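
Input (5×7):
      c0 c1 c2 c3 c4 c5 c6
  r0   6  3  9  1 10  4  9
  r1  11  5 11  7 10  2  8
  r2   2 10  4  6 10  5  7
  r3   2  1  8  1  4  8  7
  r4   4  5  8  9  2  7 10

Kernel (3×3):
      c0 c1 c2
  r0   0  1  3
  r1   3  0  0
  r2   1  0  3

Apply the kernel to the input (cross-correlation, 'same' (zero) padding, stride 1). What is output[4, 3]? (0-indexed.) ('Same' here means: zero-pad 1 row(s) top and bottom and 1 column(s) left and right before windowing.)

The receptive field on the zero-padded input at this output position is [8 1 4 / 8 9 2 / 0 0 0]. Elementwise product with the kernel and sum: 1·1 + 4·3 + 8·3 + 0·1 + 0·3.

37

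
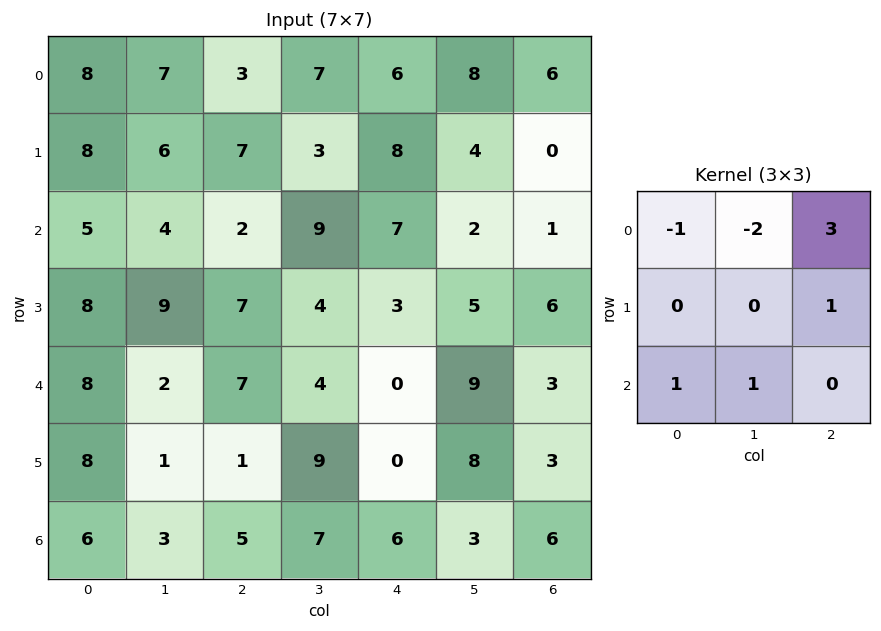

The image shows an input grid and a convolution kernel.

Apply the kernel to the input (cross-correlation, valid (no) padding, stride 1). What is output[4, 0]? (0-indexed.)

The receptive field on the input at this output position is [8 2 7 / 8 1 1 / 6 3 5]. Elementwise product with the kernel and sum: 8·-1 + 2·-2 + 7·3 + 1·1 + 6·1 + 3·1.

19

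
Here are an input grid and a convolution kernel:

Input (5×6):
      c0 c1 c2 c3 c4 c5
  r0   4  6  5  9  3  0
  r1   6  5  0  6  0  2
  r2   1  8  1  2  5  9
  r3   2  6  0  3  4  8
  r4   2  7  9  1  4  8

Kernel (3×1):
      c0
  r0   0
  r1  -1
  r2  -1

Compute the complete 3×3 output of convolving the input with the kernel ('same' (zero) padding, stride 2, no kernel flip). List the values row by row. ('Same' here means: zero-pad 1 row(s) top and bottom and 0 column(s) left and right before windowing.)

-10 -5 -3
-3 -1 -9
-2 -9 -4

Output[0,0]: The receptive field on the zero-padded input at this output position is [0 / 4 / 6]. Elementwise product with the kernel and sum: 4·-1 + 6·-1.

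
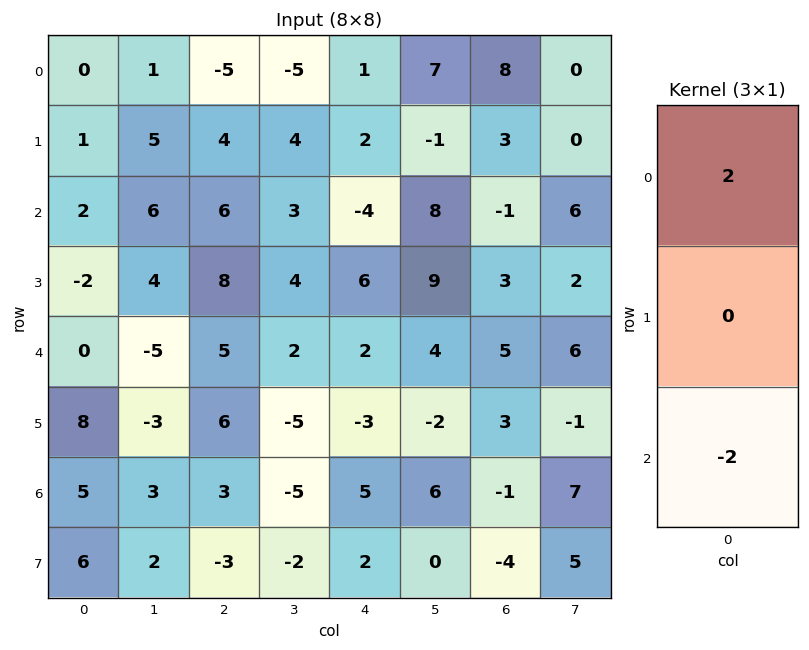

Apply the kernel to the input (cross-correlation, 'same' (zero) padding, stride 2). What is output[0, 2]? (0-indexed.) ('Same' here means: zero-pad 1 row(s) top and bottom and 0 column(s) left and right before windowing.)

-4

The receptive field on the zero-padded input at this output position is [0 / 1 / 2]. Elementwise product with the kernel and sum: 0·2 + 2·-2.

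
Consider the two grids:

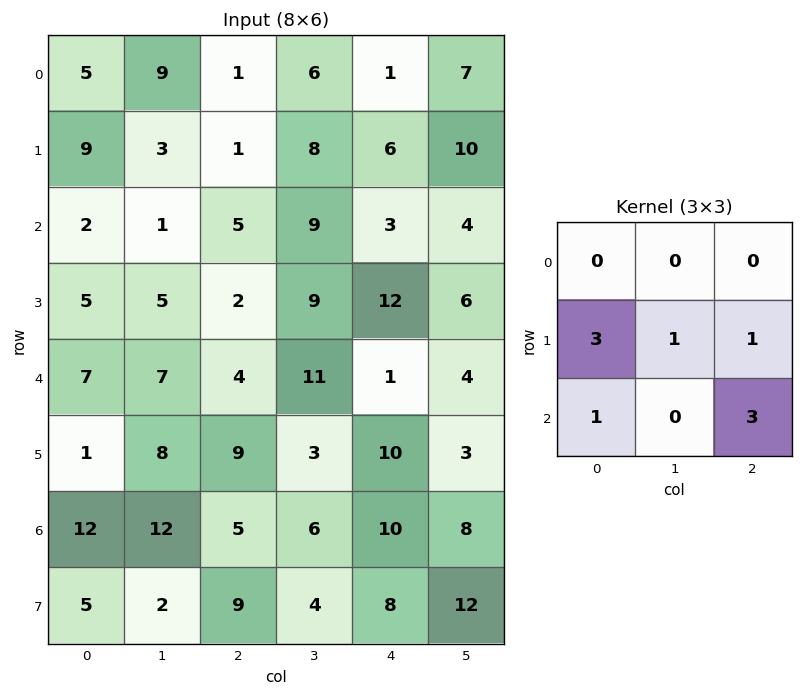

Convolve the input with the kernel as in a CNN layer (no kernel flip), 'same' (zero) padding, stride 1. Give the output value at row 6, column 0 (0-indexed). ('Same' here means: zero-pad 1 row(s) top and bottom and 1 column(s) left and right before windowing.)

The receptive field on the zero-padded input at this output position is [0 1 8 / 0 12 12 / 0 5 2]. Elementwise product with the kernel and sum: 0·3 + 12·1 + 12·1 + 0·1 + 2·3.

30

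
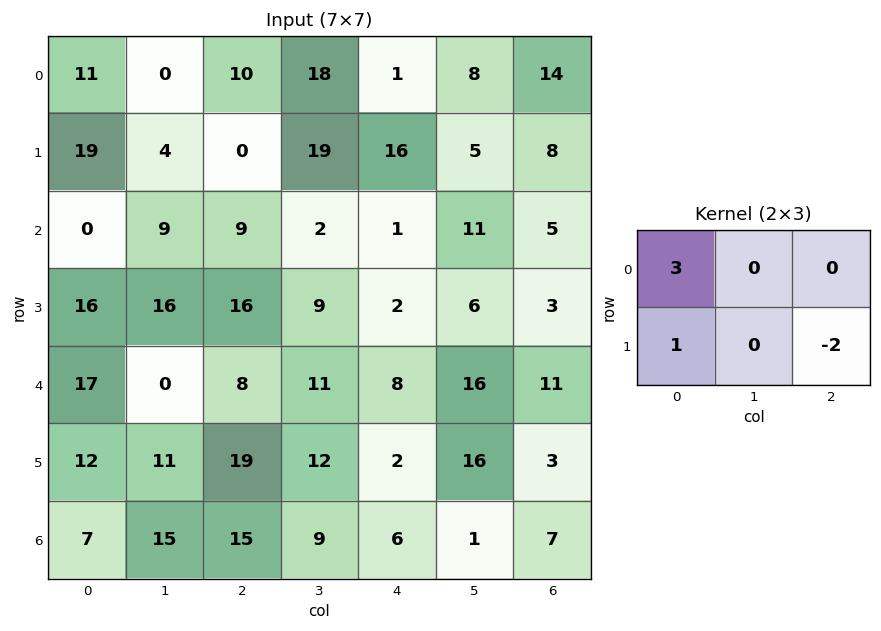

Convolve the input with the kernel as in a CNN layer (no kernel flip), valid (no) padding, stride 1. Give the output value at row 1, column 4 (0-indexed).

The receptive field on the input at this output position is [16 5 8 / 1 11 5]. Elementwise product with the kernel and sum: 16·3 + 1·1 + 5·-2.

39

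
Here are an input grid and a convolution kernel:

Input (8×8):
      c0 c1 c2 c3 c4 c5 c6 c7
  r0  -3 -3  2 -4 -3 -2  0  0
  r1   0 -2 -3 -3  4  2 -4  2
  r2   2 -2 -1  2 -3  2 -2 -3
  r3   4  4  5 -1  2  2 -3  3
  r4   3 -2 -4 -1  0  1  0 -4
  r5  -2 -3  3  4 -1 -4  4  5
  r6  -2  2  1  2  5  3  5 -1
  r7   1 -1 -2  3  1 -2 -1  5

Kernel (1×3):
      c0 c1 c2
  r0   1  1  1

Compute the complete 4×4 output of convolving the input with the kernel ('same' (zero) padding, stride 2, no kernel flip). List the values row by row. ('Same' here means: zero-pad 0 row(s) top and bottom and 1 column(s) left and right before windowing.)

Output[0,0]: The receptive field on the zero-padded input at this output position is [0 -3 -3]. Elementwise product with the kernel and sum: 0·1 + -3·1 + -3·1.
Output[0,1]: The receptive field on the zero-padded input at this output position is [-3 2 -4]. Elementwise product with the kernel and sum: -3·1 + 2·1 + -4·1.

-6 -5 -9 -2
0 -1 1 -3
1 -7 0 -3
0 5 10 7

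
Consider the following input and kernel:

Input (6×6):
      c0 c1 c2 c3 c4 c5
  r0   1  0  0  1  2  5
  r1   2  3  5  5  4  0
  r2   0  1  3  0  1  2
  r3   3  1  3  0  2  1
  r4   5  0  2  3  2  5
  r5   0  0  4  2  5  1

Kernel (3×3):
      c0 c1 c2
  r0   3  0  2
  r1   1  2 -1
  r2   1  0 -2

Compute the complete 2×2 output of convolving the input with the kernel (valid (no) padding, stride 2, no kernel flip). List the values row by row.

Output[0,0]: The receptive field on the input at this output position is [1 0 0 / 2 3 5 / 0 1 3]. Elementwise product with the kernel and sum: 1·3 + 0·2 + 2·1 + 3·2 + 5·-1 + 0·1 + 3·-2.

0 16
9 10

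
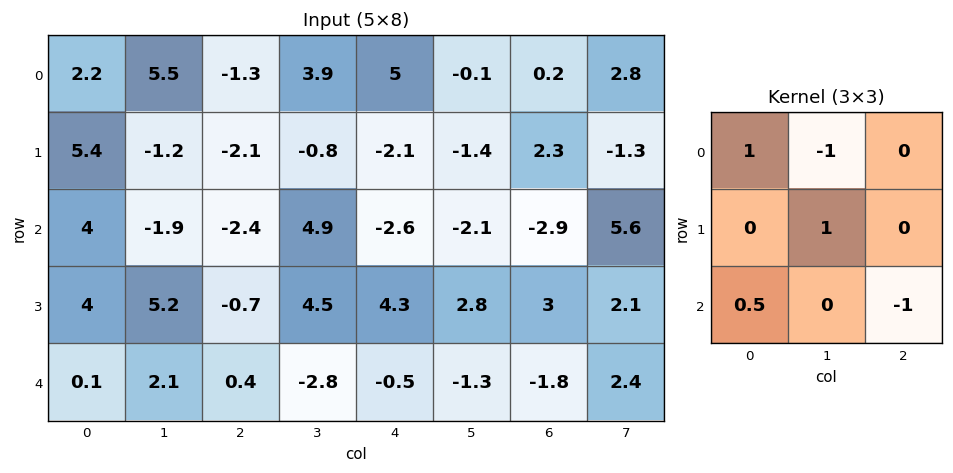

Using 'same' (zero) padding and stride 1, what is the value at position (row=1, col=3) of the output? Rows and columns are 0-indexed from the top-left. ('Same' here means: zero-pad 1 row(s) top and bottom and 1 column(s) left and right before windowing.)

-4.6

The receptive field on the zero-padded input at this output position is [-1.3 3.9 5 / -2.1 -0.8 -2.1 / -2.4 4.9 -2.6]. Elementwise product with the kernel and sum: -1.3·1 + 3.9·-1 + -0.8·1 + -2.4·0.5 + -2.6·-1.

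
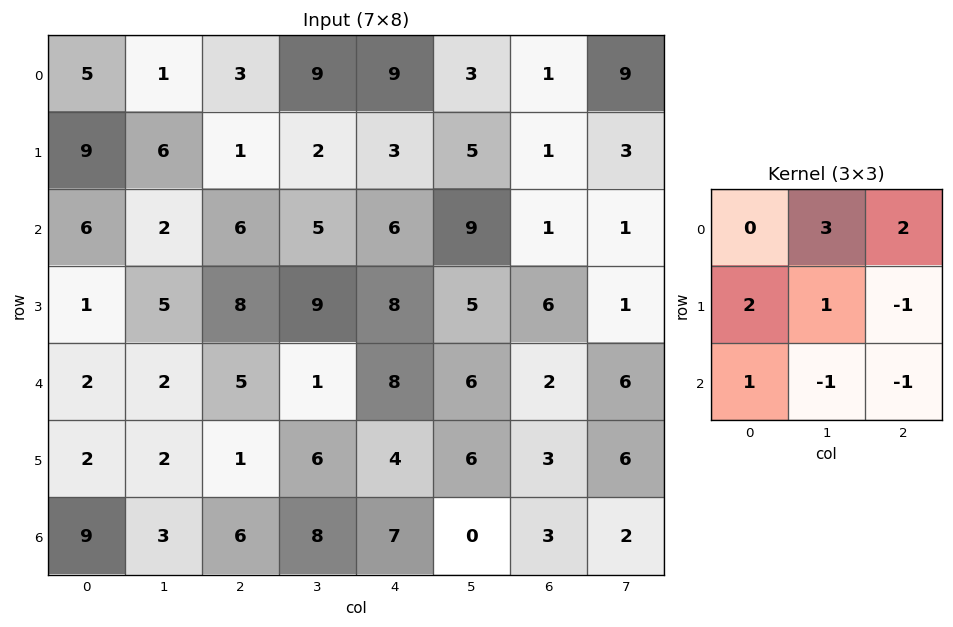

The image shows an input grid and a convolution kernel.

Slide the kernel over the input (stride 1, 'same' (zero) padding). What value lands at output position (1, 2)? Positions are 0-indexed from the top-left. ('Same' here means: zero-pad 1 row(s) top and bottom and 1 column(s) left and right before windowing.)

29

The receptive field on the zero-padded input at this output position is [1 3 9 / 6 1 2 / 2 6 5]. Elementwise product with the kernel and sum: 3·3 + 9·2 + 6·2 + 1·1 + 2·-1 + 2·1 + 6·-1 + 5·-1.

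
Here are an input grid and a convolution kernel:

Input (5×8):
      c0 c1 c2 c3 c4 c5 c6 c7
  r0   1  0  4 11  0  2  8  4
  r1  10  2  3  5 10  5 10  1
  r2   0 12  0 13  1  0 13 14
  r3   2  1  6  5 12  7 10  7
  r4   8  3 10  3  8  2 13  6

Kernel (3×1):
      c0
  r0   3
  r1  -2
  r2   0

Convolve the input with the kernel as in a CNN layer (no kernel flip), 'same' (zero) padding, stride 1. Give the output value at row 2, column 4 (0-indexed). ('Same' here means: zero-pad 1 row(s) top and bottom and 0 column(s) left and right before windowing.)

28

The receptive field on the zero-padded input at this output position is [10 / 1 / 12]. Elementwise product with the kernel and sum: 10·3 + 1·-2.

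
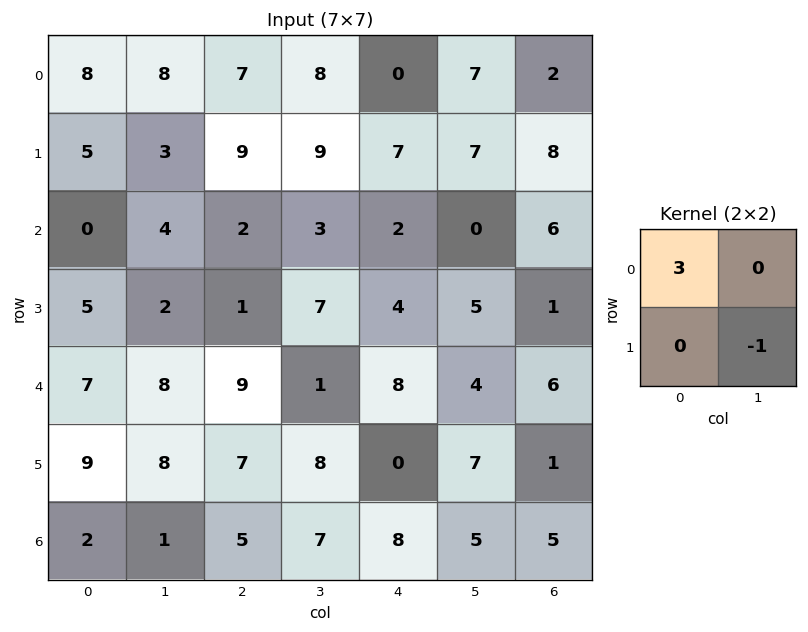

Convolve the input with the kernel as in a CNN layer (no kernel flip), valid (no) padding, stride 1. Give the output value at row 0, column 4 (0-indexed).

-7

The receptive field on the input at this output position is [0 7 / 7 7]. Elementwise product with the kernel and sum: 0·3 + 7·-1.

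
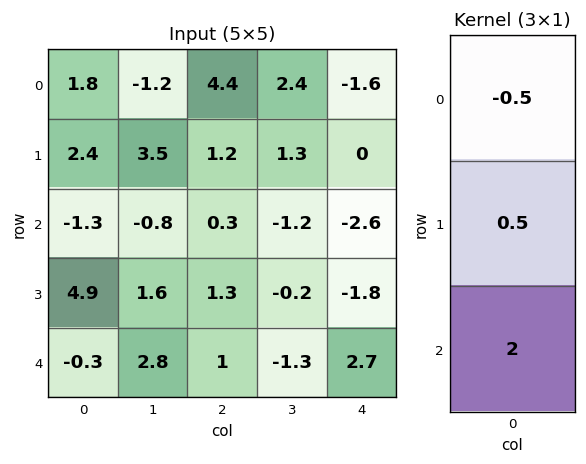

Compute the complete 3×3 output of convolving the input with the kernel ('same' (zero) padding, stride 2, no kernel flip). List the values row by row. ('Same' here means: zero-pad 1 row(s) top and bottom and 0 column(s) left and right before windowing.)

5.7 4.6 -0.8
7.95 2.15 -4.9
-2.6 -0.15 2.25

Output[0,0]: The receptive field on the zero-padded input at this output position is [0 / 1.8 / 2.4]. Elementwise product with the kernel and sum: 0·-0.5 + 1.8·0.5 + 2.4·2.
Output[0,1]: The receptive field on the zero-padded input at this output position is [0 / 4.4 / 1.2]. Elementwise product with the kernel and sum: 0·-0.5 + 4.4·0.5 + 1.2·2.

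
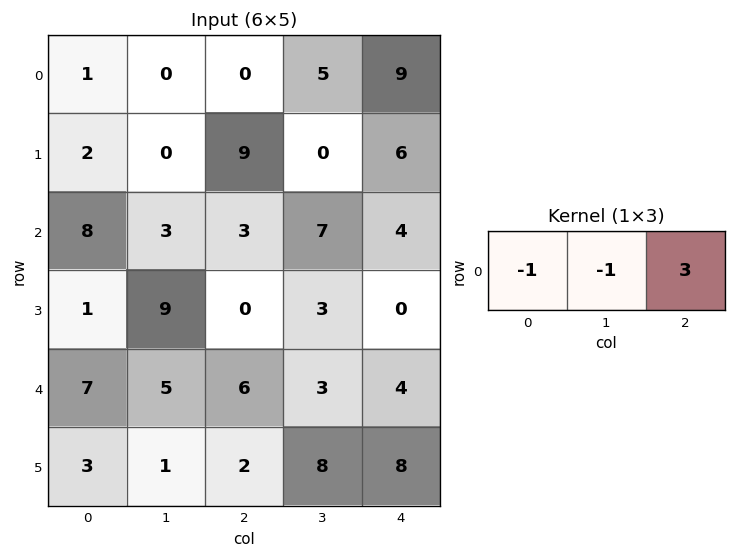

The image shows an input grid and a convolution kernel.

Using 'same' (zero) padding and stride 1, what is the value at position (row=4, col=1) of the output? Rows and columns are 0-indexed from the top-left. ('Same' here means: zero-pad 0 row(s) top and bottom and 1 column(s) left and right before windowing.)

6

The receptive field on the zero-padded input at this output position is [7 5 6]. Elementwise product with the kernel and sum: 7·-1 + 5·-1 + 6·3.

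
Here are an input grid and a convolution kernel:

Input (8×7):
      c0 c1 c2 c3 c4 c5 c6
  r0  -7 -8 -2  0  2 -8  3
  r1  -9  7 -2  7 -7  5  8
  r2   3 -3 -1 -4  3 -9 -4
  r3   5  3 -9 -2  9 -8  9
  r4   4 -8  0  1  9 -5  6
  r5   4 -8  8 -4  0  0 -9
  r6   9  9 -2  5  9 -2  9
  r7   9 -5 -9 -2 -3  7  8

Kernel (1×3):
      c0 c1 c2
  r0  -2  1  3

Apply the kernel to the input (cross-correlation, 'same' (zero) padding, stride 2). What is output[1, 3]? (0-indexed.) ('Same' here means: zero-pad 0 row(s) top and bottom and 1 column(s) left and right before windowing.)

The receptive field on the zero-padded input at this output position is [-9 -4 0]. Elementwise product with the kernel and sum: -9·-2 + -4·1 + 0·3.

14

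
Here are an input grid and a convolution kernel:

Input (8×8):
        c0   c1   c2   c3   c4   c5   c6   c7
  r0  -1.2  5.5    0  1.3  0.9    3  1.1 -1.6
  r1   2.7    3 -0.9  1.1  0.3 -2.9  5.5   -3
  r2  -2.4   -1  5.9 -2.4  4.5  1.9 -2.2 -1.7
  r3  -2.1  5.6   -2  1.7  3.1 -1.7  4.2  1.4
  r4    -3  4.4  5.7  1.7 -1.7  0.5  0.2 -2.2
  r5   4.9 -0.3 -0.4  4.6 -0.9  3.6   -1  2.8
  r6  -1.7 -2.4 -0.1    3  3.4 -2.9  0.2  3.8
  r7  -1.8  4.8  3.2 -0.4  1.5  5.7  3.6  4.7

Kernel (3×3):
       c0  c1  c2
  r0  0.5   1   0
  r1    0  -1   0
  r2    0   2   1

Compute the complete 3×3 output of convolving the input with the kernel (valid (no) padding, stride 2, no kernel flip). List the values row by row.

5.8 -0.1 7.95
6.7 0.55 7.05
-1.7 9.35 -9.55

Output[0,0]: The receptive field on the input at this output position is [-1.2 5.5 0 / 2.7 3 -0.9 / -2.4 -1 5.9]. Elementwise product with the kernel and sum: -1.2·0.5 + 5.5·1 + 3·-1 + -1·2 + 5.9·1.
Output[0,1]: The receptive field on the input at this output position is [0 1.3 0.9 / -0.9 1.1 0.3 / 5.9 -2.4 4.5]. Elementwise product with the kernel and sum: 0·0.5 + 1.3·1 + 1.1·-1 + -2.4·2 + 4.5·1.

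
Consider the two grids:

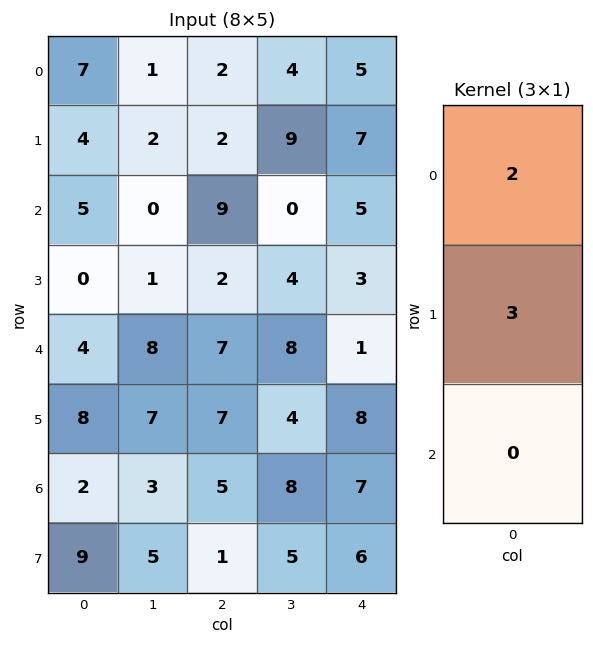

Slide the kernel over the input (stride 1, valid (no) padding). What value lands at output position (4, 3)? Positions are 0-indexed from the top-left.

The receptive field on the input at this output position is [8 / 4 / 8]. Elementwise product with the kernel and sum: 8·2 + 4·3.

28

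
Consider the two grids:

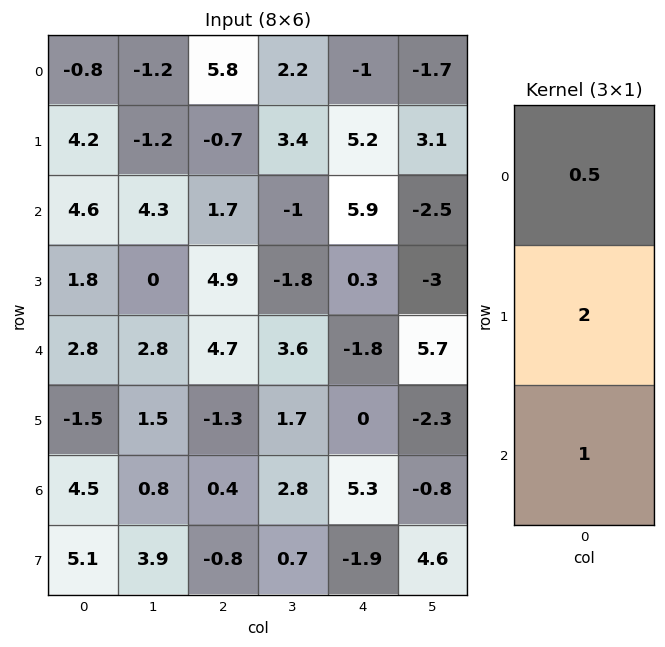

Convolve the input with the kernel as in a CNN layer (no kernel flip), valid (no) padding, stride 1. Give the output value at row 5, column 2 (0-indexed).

The receptive field on the input at this output position is [-1.3 / 0.4 / -0.8]. Elementwise product with the kernel and sum: -1.3·0.5 + 0.4·2 + -0.8·1.

-0.65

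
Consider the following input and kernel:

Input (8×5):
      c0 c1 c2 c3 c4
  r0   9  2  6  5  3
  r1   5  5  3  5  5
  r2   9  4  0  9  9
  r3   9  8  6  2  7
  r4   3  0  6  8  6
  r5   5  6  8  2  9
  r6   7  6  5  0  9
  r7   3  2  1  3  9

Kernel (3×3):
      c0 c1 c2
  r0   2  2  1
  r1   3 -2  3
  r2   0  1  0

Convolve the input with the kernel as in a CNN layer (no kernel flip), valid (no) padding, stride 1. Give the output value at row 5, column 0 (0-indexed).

The receptive field on the input at this output position is [5 6 8 / 7 6 5 / 3 2 1]. Elementwise product with the kernel and sum: 5·2 + 6·2 + 8·1 + 7·3 + 6·-2 + 5·3 + 2·1.

56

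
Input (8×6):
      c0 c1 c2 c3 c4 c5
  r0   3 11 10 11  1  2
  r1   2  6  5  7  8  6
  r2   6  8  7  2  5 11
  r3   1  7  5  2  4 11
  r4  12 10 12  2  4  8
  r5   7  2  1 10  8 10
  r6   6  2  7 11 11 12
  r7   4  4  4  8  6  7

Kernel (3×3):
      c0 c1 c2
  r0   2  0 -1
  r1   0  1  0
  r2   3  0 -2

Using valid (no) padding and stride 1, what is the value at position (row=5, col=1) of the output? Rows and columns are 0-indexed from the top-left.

The receptive field on the input at this output position is [2 1 10 / 2 7 11 / 4 4 8]. Elementwise product with the kernel and sum: 2·2 + 10·-1 + 7·1 + 4·3 + 8·-2.

-3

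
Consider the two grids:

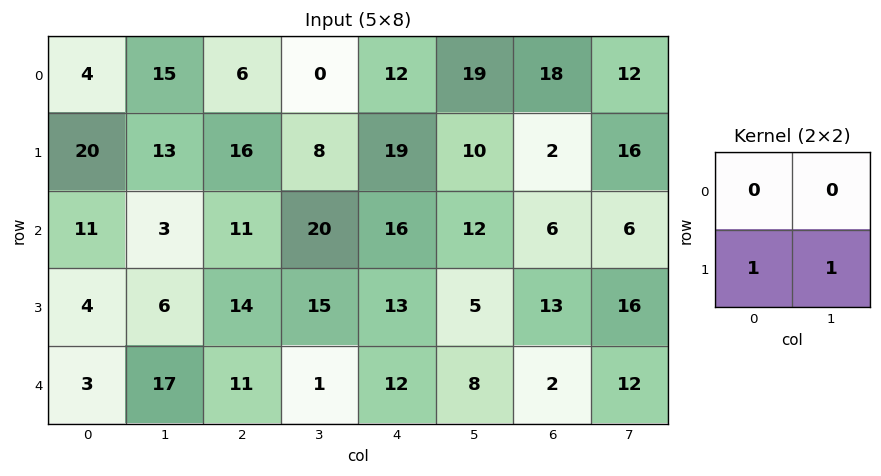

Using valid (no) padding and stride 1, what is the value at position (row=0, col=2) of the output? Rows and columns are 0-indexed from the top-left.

24

The receptive field on the input at this output position is [6 0 / 16 8]. Elementwise product with the kernel and sum: 16·1 + 8·1.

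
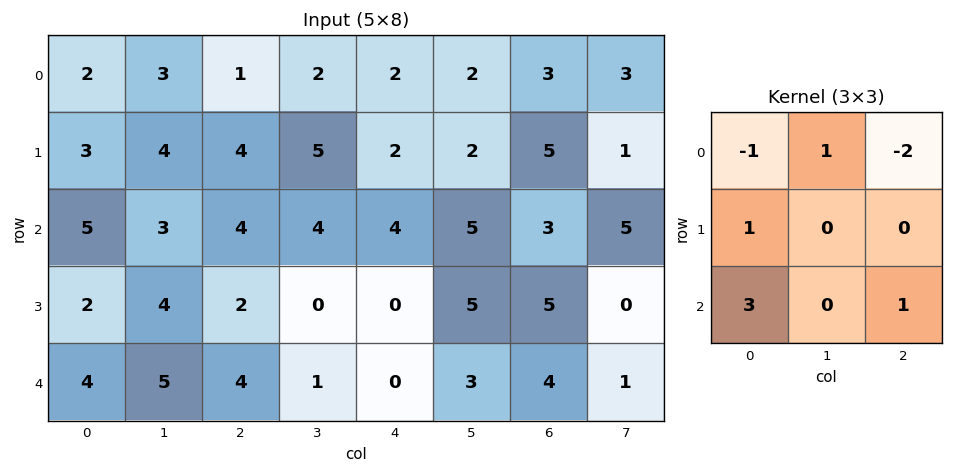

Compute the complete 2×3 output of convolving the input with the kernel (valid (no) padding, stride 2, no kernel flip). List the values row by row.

21 17 11
8 6 -1

Output[0,0]: The receptive field on the input at this output position is [2 3 1 / 3 4 4 / 5 3 4]. Elementwise product with the kernel and sum: 2·-1 + 3·1 + 1·-2 + 3·1 + 5·3 + 4·1.
Output[0,1]: The receptive field on the input at this output position is [1 2 2 / 4 5 2 / 4 4 4]. Elementwise product with the kernel and sum: 1·-1 + 2·1 + 2·-2 + 4·1 + 4·3 + 4·1.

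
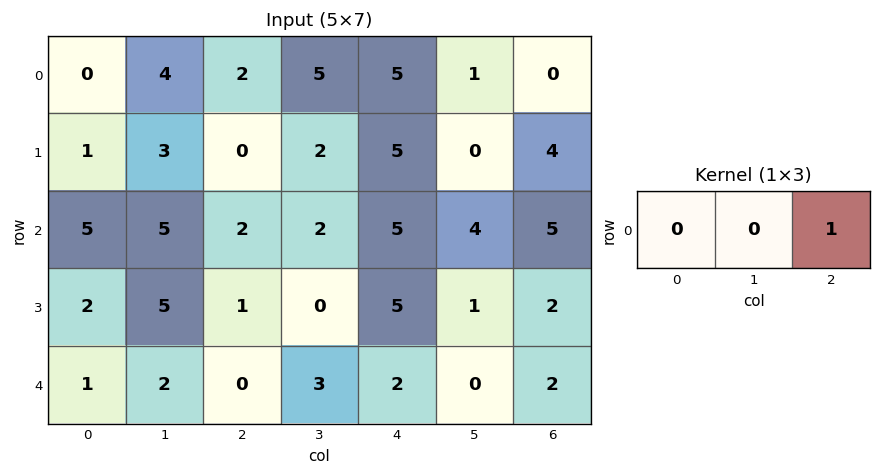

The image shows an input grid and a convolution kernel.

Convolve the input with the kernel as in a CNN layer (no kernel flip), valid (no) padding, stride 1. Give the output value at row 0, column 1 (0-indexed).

The receptive field on the input at this output position is [4 2 5]. Elementwise product with the kernel and sum: 5·1.

5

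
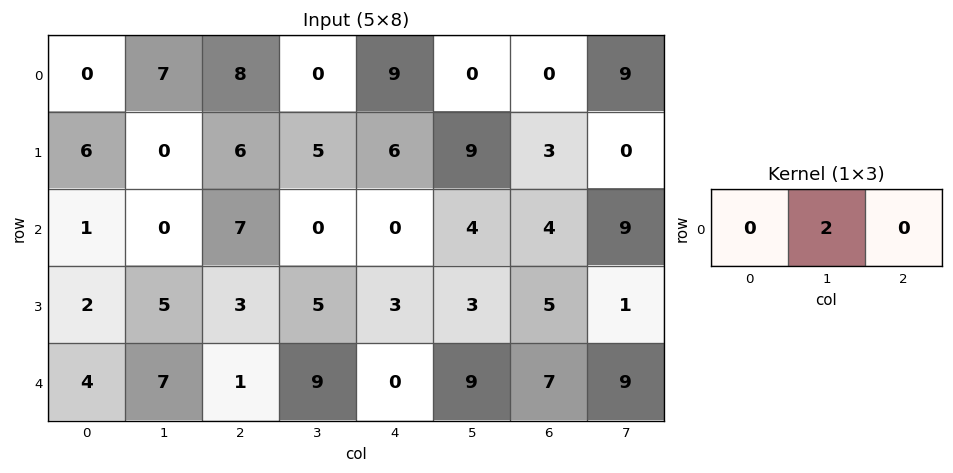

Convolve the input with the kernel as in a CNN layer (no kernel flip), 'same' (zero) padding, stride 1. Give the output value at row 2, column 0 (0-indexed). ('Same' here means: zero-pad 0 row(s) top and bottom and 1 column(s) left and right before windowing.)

2

The receptive field on the zero-padded input at this output position is [0 1 0]. Elementwise product with the kernel and sum: 1·2.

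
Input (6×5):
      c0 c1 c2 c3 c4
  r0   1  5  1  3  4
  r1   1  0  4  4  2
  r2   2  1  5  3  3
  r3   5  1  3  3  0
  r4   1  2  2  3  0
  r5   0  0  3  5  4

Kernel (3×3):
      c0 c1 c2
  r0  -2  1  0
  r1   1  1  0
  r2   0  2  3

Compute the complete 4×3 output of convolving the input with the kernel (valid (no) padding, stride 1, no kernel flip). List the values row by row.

Output[0,0]: The receptive field on the input at this output position is [1 5 1 / 1 0 4 / 2 1 5]. Elementwise product with the kernel and sum: 1·-2 + 5·1 + 1·1 + 0·1 + 1·2 + 5·3.

21 14 24
12 25 10
13 20 5
3 26 24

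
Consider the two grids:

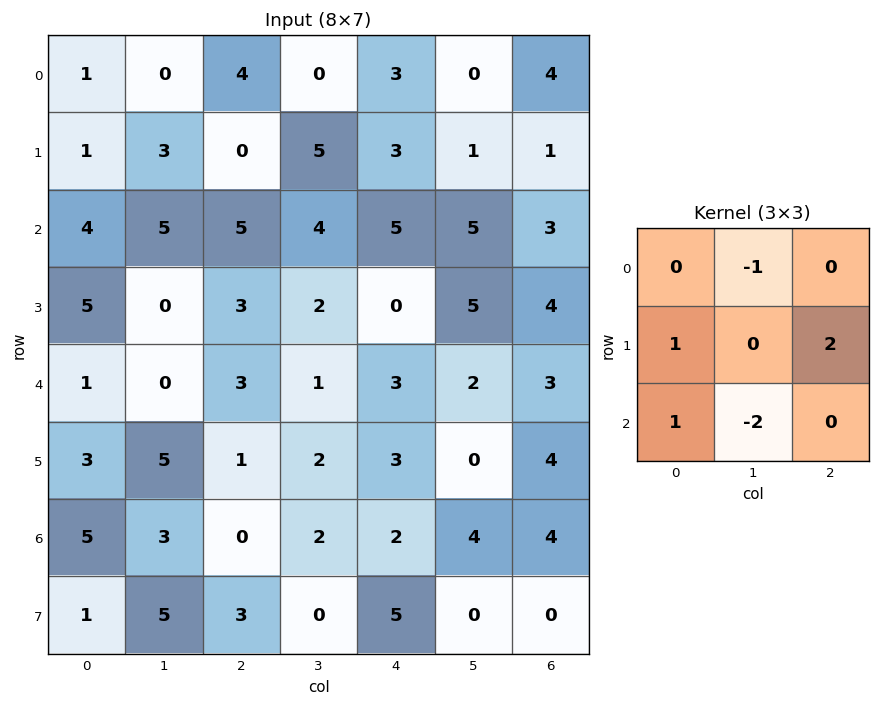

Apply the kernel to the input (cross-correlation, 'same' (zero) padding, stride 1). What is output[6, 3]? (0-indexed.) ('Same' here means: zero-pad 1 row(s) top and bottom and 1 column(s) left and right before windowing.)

5

The receptive field on the zero-padded input at this output position is [1 2 3 / 0 2 2 / 3 0 5]. Elementwise product with the kernel and sum: 2·-1 + 0·1 + 2·2 + 3·1 + 0·-2.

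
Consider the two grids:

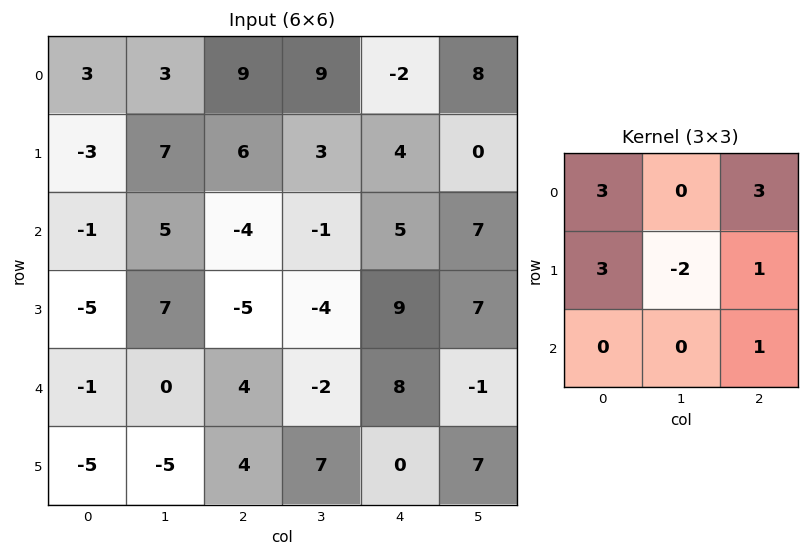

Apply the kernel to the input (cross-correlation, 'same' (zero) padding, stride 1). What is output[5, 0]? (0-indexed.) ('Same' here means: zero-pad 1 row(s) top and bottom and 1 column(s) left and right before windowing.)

The receptive field on the zero-padded input at this output position is [0 -1 0 / 0 -5 -5 / 0 0 0]. Elementwise product with the kernel and sum: 0·3 + 0·3 + 0·3 + -5·-2 + -5·1 + 0·1.

5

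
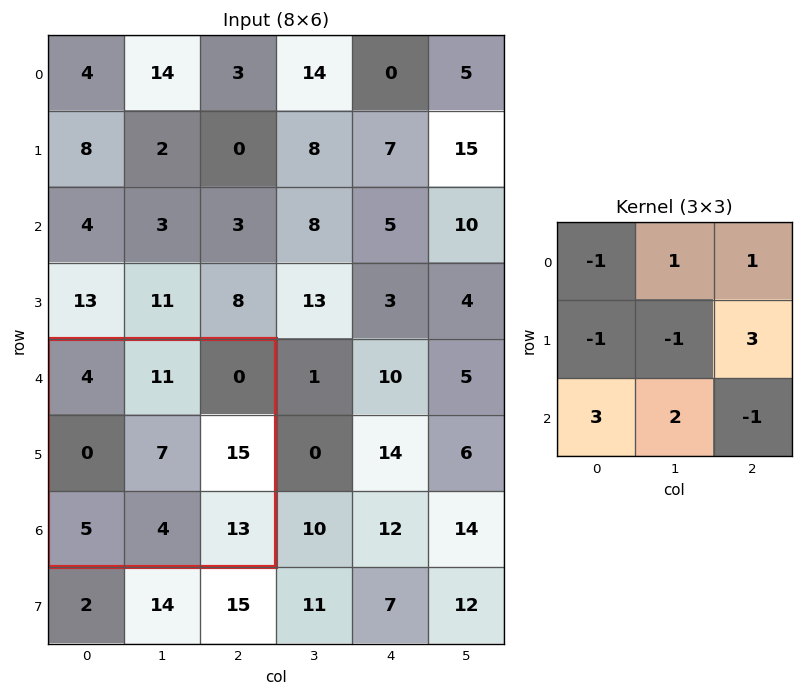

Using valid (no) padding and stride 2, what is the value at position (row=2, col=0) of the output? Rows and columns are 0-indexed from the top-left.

55

The receptive field on the input at this output position is [4 11 0 / 0 7 15 / 5 4 13]. Elementwise product with the kernel and sum: 4·-1 + 11·1 + 0·1 + 0·-1 + 7·-1 + 15·3 + 5·3 + 4·2 + 13·-1.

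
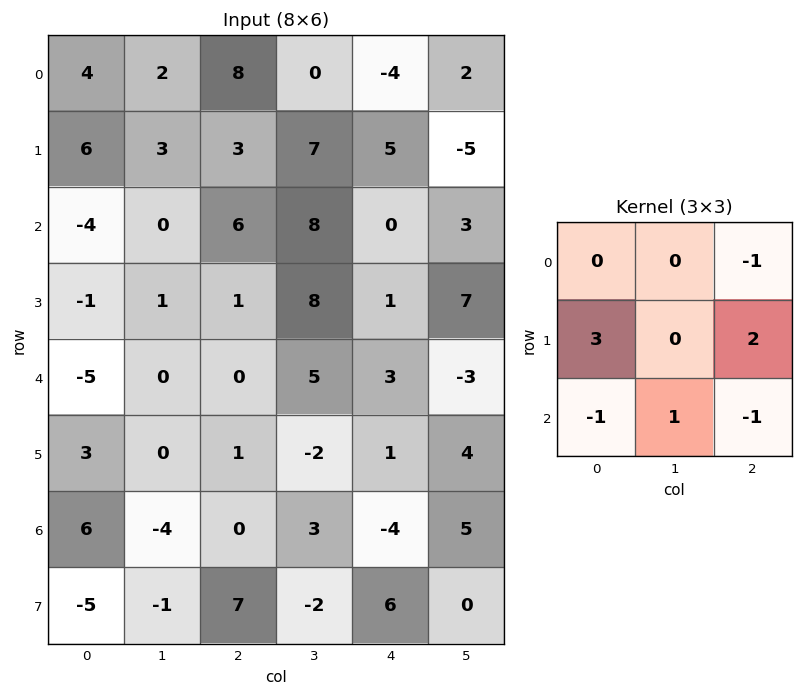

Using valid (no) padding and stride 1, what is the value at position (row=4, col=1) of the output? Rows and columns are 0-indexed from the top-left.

-8

The receptive field on the input at this output position is [0 0 5 / 0 1 -2 / -4 0 3]. Elementwise product with the kernel and sum: 5·-1 + 0·3 + -2·2 + -4·-1 + 0·1 + 3·-1.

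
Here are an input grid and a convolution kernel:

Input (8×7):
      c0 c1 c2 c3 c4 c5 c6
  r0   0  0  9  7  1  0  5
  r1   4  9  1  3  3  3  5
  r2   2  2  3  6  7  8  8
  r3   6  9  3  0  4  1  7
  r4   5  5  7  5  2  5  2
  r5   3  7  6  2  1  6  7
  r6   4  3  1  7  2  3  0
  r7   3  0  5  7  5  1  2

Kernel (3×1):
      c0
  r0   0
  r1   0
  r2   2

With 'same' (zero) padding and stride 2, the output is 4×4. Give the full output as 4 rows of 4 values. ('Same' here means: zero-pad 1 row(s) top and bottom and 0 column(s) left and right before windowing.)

8 2 6 10
12 6 8 14
6 12 2 14
6 10 10 4

Output[0,0]: The receptive field on the zero-padded input at this output position is [0 / 0 / 4]. Elementwise product with the kernel and sum: 4·2.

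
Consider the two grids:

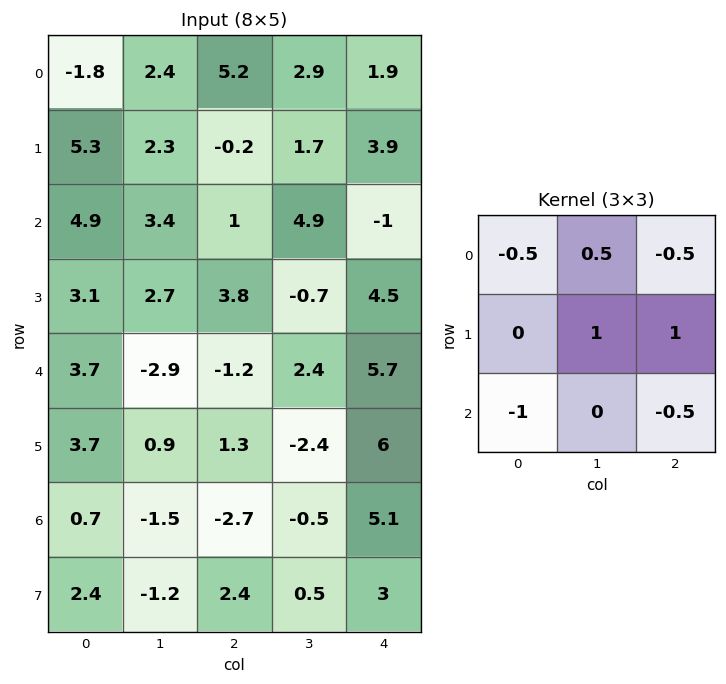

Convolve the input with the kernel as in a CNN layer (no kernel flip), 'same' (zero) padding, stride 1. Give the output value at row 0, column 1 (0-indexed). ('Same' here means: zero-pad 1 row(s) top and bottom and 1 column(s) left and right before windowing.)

The receptive field on the zero-padded input at this output position is [0 0 0 / -1.8 2.4 5.2 / 5.3 2.3 -0.2]. Elementwise product with the kernel and sum: 0·-0.5 + 0·0.5 + 0·-0.5 + 2.4·1 + 5.2·1 + 5.3·-1 + -0.2·-0.5.

2.4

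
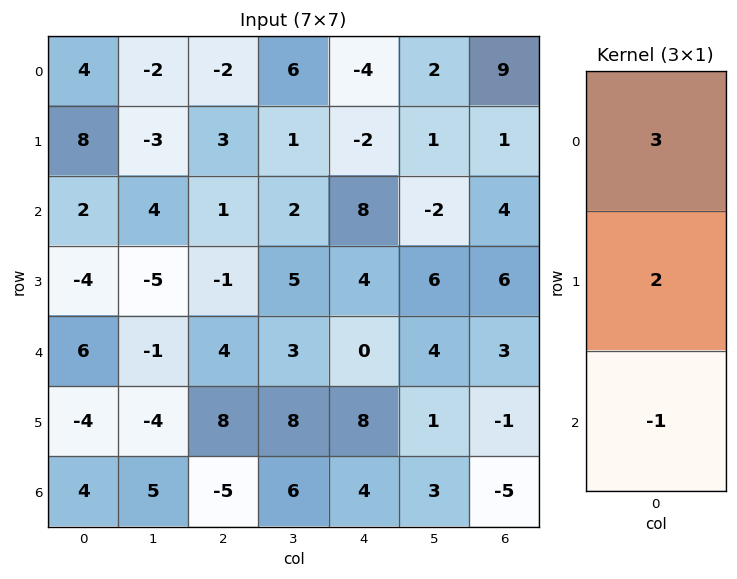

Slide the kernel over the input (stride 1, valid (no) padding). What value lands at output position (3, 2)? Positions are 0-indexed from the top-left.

The receptive field on the input at this output position is [-1 / 4 / 8]. Elementwise product with the kernel and sum: -1·3 + 4·2 + 8·-1.

-3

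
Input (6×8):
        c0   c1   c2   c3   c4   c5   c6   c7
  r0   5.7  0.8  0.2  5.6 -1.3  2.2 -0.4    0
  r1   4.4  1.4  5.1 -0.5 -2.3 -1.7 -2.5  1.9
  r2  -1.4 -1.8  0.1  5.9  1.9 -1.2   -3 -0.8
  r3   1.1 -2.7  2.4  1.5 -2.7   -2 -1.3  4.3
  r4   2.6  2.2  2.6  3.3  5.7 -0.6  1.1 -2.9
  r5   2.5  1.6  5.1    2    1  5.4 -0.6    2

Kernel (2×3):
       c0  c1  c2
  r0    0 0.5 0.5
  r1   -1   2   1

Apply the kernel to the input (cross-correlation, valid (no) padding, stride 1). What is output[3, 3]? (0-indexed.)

5.15

The receptive field on the input at this output position is [1.5 -2.7 -2 / 3.3 5.7 -0.6]. Elementwise product with the kernel and sum: -2.7·0.5 + -2·0.5 + 3.3·-1 + 5.7·2 + -0.6·1.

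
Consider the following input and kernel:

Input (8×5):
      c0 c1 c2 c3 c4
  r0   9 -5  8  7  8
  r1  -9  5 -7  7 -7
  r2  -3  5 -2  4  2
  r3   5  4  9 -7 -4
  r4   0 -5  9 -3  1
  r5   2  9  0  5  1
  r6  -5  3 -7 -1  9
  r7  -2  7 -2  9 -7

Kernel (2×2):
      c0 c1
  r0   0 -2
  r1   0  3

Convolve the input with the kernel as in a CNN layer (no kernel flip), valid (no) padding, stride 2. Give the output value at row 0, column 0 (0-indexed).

25

The receptive field on the input at this output position is [9 -5 / -9 5]. Elementwise product with the kernel and sum: -5·-2 + 5·3.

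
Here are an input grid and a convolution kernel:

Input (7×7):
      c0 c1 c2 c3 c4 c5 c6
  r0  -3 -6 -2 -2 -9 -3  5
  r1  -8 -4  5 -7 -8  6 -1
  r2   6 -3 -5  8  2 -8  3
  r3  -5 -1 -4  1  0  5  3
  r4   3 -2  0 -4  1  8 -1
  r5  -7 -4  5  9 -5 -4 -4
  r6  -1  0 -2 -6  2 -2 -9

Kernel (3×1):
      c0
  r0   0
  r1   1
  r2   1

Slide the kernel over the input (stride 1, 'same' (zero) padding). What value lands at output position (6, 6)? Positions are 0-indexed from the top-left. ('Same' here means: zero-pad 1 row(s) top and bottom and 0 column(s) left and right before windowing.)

The receptive field on the zero-padded input at this output position is [-4 / -9 / 0]. Elementwise product with the kernel and sum: -9·1 + 0·1.

-9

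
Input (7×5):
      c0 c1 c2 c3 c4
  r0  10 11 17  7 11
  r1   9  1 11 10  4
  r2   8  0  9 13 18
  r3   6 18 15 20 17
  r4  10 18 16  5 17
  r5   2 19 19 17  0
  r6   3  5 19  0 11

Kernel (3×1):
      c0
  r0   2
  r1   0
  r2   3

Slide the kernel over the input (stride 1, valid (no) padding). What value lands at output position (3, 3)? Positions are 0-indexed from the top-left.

91

The receptive field on the input at this output position is [20 / 5 / 17]. Elementwise product with the kernel and sum: 20·2 + 17·3.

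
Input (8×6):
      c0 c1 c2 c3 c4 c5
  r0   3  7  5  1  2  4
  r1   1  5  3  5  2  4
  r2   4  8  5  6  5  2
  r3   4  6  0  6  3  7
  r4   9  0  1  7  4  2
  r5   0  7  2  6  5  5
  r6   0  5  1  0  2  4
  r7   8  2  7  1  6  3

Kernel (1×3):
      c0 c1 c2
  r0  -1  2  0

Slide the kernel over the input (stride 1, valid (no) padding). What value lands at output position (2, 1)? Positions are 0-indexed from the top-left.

The receptive field on the input at this output position is [8 5 6]. Elementwise product with the kernel and sum: 8·-1 + 5·2.

2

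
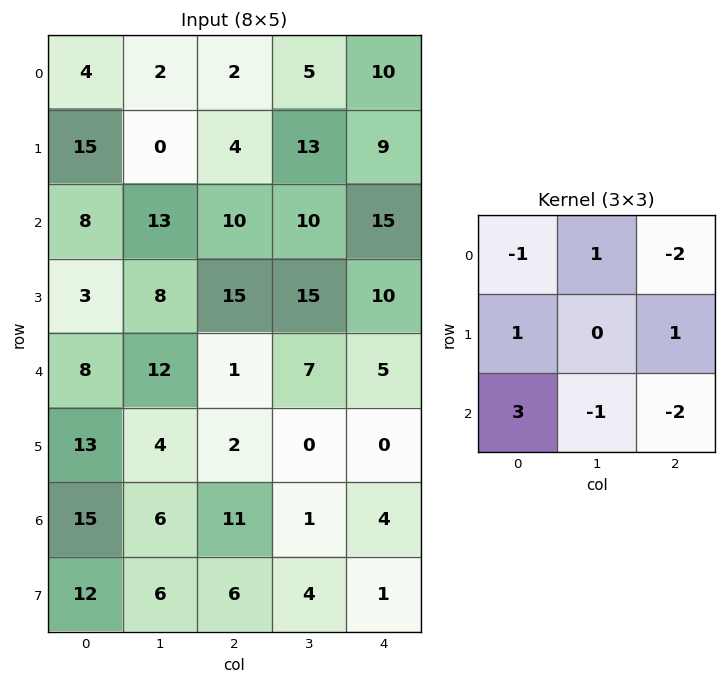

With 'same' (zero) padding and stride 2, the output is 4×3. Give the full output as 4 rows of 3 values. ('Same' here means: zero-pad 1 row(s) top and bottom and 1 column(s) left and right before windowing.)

-13 -23 35
9 -20 41
-22 6 2
-13 9 12

Output[0,0]: The receptive field on the zero-padded input at this output position is [0 0 0 / 0 4 2 / 0 15 0]. Elementwise product with the kernel and sum: 0·-1 + 0·1 + 0·-2 + 0·1 + 2·1 + 0·3 + 15·-1 + 0·-2.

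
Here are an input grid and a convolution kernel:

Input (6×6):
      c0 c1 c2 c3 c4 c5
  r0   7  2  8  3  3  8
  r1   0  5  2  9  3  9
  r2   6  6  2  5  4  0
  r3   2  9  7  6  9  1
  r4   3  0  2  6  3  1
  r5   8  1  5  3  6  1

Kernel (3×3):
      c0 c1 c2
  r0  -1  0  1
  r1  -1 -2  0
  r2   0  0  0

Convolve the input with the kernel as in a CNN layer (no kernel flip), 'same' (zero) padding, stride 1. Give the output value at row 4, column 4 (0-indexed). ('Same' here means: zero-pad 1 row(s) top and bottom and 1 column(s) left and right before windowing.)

-17

The receptive field on the zero-padded input at this output position is [6 9 1 / 6 3 1 / 3 6 1]. Elementwise product with the kernel and sum: 6·-1 + 1·1 + 6·-1 + 3·-2.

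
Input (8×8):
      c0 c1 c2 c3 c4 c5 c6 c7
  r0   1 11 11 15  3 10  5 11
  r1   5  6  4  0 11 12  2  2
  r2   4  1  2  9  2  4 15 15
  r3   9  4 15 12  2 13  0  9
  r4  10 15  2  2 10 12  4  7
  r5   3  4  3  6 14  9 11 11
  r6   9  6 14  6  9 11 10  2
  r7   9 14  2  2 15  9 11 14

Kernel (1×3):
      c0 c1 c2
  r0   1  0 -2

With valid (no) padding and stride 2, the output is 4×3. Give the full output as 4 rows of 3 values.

-21 5 -7
0 -2 -28
6 -18 2
-19 -4 -11

Output[0,0]: The receptive field on the input at this output position is [1 11 11]. Elementwise product with the kernel and sum: 1·1 + 11·-2.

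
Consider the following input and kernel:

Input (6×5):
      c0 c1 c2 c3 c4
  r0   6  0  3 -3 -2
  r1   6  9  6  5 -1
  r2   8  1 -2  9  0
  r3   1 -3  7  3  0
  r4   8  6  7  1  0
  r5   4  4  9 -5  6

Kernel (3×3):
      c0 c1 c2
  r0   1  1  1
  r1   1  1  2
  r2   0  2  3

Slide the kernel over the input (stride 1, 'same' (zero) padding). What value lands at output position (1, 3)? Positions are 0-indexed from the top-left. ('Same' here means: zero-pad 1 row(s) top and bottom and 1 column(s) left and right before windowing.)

The receptive field on the zero-padded input at this output position is [3 -3 -2 / 6 5 -1 / -2 9 0]. Elementwise product with the kernel and sum: 3·1 + -3·1 + -2·1 + 6·1 + 5·1 + -1·2 + 9·2 + 0·3.

25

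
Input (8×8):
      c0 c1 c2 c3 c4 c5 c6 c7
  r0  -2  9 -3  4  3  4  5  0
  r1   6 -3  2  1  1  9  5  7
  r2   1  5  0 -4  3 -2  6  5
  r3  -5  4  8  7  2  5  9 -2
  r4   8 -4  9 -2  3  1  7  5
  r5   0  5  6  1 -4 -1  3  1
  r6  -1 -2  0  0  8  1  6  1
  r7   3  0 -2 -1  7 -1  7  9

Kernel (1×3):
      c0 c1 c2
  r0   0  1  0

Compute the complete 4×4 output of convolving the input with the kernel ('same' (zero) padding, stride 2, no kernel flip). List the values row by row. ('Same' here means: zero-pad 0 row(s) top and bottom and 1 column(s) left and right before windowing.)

-2 -3 3 5
1 0 3 6
8 9 3 7
-1 0 8 6

Output[0,0]: The receptive field on the zero-padded input at this output position is [0 -2 9]. Elementwise product with the kernel and sum: -2·1.
Output[0,1]: The receptive field on the zero-padded input at this output position is [9 -3 4]. Elementwise product with the kernel and sum: -3·1.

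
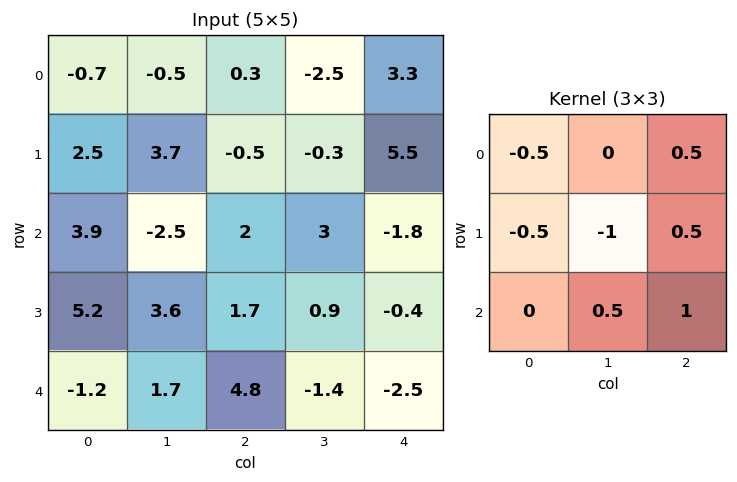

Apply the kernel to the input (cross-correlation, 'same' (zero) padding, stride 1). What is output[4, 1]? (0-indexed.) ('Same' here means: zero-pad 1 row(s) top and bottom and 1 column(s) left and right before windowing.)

-0.45

The receptive field on the zero-padded input at this output position is [5.2 3.6 1.7 / -1.2 1.7 4.8 / 0 0 0]. Elementwise product with the kernel and sum: 5.2·-0.5 + 1.7·0.5 + -1.2·-0.5 + 1.7·-1 + 4.8·0.5 + 0·0.5 + 0·1.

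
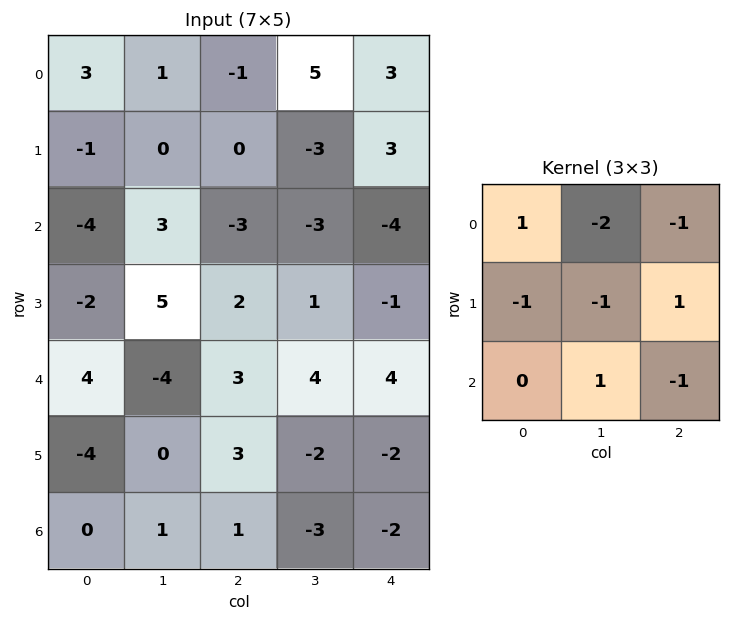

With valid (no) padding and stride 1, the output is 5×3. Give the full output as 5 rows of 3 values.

Output[0,0]: The receptive field on the input at this output position is [3 1 -1 / -1 0 0 / -4 3 -3]. Elementwise product with the kernel and sum: 3·1 + 1·-2 + -1·-1 + -1·-1 + 0·-1 + 0·1 + 3·1 + -3·-1.

9 -5 -7
0 1 7
-15 5 3
-14 10 -2
16 -15 -13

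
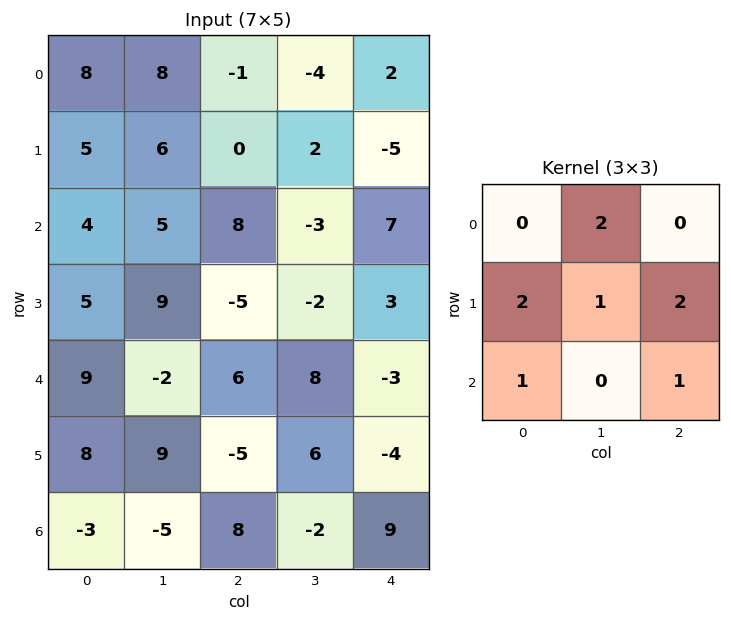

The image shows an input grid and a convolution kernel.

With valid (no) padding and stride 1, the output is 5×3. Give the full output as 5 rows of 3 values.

44 16 -1
41 19 29
34 31 -9
49 23 1
16 30 21

Output[0,0]: The receptive field on the input at this output position is [8 8 -1 / 5 6 0 / 4 5 8]. Elementwise product with the kernel and sum: 8·2 + 5·2 + 6·1 + 0·2 + 4·1 + 8·1.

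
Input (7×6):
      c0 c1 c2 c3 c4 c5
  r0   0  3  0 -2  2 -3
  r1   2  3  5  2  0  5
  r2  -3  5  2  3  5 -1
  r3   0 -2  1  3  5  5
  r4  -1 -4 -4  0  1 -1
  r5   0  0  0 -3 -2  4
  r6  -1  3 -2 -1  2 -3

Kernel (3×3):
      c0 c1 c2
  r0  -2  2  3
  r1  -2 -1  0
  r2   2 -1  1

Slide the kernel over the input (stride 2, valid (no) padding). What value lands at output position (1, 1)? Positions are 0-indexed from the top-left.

The receptive field on the input at this output position is [2 3 5 / 1 3 5 / -4 0 1]. Elementwise product with the kernel and sum: 2·-2 + 3·2 + 5·3 + 1·-2 + 3·-1 + -4·2 + 0·-1 + 1·1.

5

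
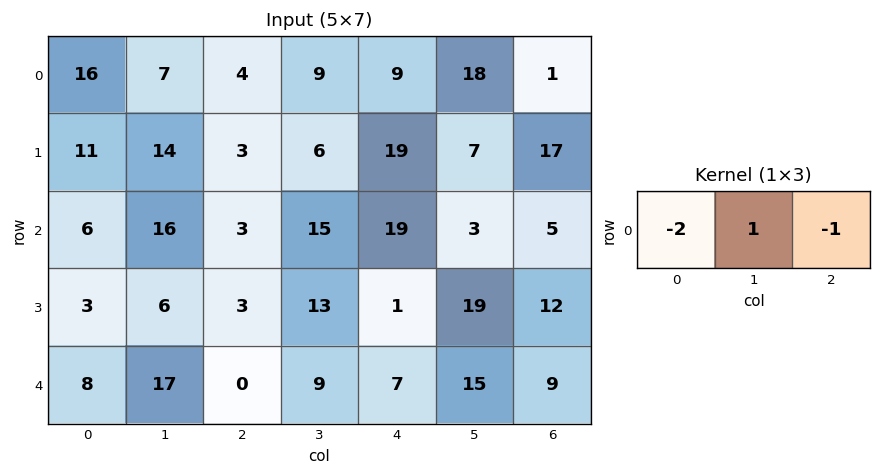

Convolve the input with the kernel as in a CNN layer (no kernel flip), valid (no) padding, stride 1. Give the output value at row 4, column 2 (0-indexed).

The receptive field on the input at this output position is [0 9 7]. Elementwise product with the kernel and sum: 0·-2 + 9·1 + 7·-1.

2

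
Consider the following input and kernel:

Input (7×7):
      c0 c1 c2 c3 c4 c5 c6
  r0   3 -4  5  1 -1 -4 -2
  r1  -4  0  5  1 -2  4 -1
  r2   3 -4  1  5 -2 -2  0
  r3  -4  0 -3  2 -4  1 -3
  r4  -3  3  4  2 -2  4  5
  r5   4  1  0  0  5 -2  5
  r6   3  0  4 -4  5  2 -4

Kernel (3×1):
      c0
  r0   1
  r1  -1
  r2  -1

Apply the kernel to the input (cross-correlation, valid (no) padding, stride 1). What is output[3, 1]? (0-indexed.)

-4

The receptive field on the input at this output position is [0 / 3 / 1]. Elementwise product with the kernel and sum: 0·1 + 3·-1 + 1·-1.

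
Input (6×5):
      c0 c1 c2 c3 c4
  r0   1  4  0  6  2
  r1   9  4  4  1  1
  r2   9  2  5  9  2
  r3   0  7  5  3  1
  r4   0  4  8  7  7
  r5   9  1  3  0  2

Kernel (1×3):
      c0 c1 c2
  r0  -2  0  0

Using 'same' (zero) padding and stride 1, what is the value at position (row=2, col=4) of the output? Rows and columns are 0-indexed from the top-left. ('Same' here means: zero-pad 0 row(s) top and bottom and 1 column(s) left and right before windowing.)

-18

The receptive field on the zero-padded input at this output position is [9 2 0]. Elementwise product with the kernel and sum: 9·-2.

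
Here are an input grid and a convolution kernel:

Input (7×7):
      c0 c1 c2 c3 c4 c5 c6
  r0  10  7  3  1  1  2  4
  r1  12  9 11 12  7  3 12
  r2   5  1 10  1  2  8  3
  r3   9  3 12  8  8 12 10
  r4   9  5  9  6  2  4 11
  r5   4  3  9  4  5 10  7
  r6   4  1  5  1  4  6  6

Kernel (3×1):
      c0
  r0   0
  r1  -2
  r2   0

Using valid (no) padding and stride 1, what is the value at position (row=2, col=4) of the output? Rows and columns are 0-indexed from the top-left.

-16

The receptive field on the input at this output position is [2 / 8 / 2]. Elementwise product with the kernel and sum: 8·-2.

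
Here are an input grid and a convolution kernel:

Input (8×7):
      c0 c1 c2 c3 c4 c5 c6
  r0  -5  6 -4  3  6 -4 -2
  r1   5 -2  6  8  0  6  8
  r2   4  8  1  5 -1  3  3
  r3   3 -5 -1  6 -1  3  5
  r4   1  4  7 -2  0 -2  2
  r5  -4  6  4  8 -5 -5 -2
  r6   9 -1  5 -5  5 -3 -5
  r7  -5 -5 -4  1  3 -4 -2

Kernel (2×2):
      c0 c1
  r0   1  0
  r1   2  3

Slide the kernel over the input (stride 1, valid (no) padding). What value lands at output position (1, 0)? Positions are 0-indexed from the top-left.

The receptive field on the input at this output position is [5 -2 / 4 8]. Elementwise product with the kernel and sum: 5·1 + 4·2 + 8·3.

37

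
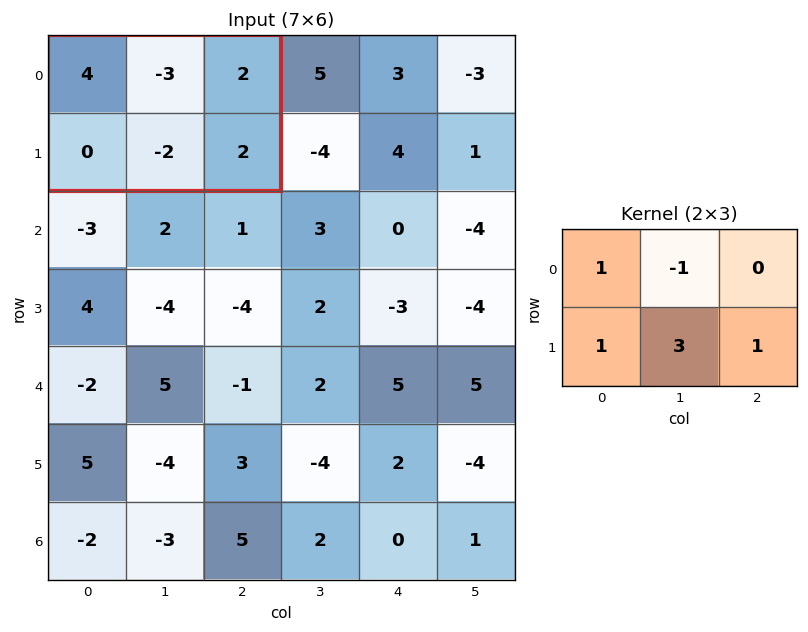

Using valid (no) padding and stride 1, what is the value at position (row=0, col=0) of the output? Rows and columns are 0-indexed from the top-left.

3

The receptive field on the input at this output position is [4 -3 2 / 0 -2 2]. Elementwise product with the kernel and sum: 4·1 + -3·-1 + 0·1 + -2·3 + 2·1.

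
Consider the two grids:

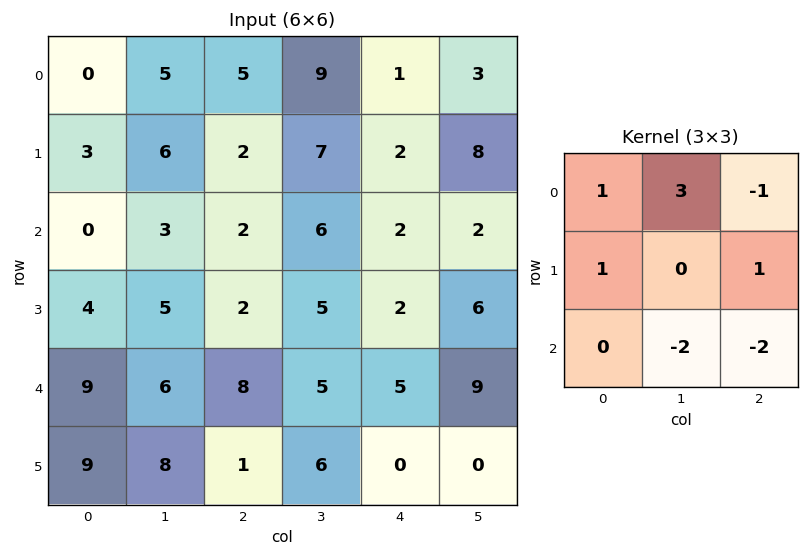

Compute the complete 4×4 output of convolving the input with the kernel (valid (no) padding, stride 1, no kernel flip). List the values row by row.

5 8 19 16
7 0 11 -3
-15 -13 2 -7
16 3 16 19

Output[0,0]: The receptive field on the input at this output position is [0 5 5 / 3 6 2 / 0 3 2]. Elementwise product with the kernel and sum: 0·1 + 5·3 + 5·-1 + 3·1 + 2·1 + 3·-2 + 2·-2.
Output[0,1]: The receptive field on the input at this output position is [5 5 9 / 6 2 7 / 3 2 6]. Elementwise product with the kernel and sum: 5·1 + 5·3 + 9·-1 + 6·1 + 7·1 + 2·-2 + 6·-2.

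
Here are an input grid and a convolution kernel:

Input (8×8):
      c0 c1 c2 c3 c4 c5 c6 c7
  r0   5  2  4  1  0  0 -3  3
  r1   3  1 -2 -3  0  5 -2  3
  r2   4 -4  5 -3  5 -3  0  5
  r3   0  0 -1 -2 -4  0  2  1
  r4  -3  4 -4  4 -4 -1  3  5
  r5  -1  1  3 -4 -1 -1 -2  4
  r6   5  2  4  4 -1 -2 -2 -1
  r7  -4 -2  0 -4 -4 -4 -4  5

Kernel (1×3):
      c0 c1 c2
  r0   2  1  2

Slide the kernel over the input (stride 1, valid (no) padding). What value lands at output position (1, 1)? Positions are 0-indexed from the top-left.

The receptive field on the input at this output position is [1 -2 -3]. Elementwise product with the kernel and sum: 1·2 + -2·1 + -3·2.

-6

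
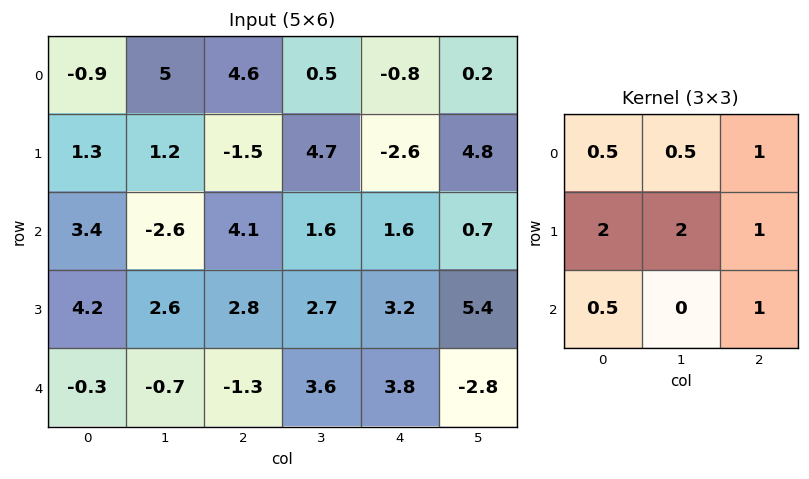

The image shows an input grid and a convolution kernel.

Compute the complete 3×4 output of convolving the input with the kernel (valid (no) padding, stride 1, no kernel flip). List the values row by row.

15.95 9.7 9.2 10.55
10.35 13.15 16.6 19.7
19.45 19.1 21.8 18.5

Output[0,0]: The receptive field on the input at this output position is [-0.9 5 4.6 / 1.3 1.2 -1.5 / 3.4 -2.6 4.1]. Elementwise product with the kernel and sum: -0.9·0.5 + 5·0.5 + 4.6·1 + 1.3·2 + 1.2·2 + -1.5·1 + 3.4·0.5 + 4.1·1.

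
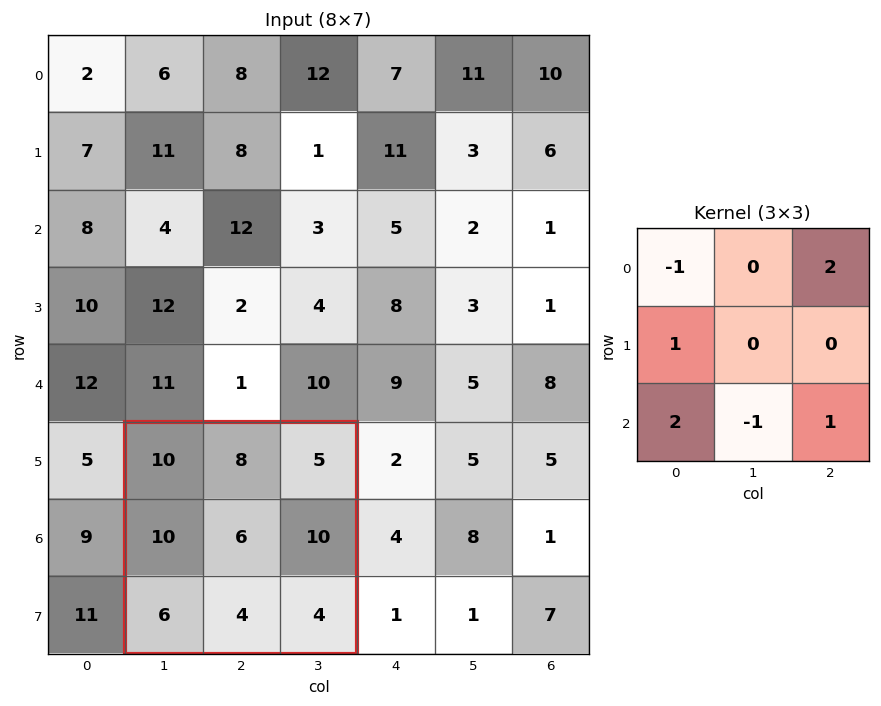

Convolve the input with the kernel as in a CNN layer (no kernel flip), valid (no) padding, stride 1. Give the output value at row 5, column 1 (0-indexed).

22

The receptive field on the input at this output position is [10 8 5 / 10 6 10 / 6 4 4]. Elementwise product with the kernel and sum: 10·-1 + 5·2 + 10·1 + 6·2 + 4·-1 + 4·1.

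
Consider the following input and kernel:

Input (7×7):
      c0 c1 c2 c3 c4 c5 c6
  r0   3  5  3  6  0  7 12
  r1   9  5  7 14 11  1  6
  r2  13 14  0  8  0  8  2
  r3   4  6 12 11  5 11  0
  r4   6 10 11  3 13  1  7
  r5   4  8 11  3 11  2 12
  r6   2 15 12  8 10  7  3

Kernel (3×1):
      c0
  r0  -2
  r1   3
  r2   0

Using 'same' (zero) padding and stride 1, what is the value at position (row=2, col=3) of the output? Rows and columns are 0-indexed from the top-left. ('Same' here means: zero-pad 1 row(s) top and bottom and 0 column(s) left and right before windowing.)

-4

The receptive field on the zero-padded input at this output position is [14 / 8 / 11]. Elementwise product with the kernel and sum: 14·-2 + 8·3.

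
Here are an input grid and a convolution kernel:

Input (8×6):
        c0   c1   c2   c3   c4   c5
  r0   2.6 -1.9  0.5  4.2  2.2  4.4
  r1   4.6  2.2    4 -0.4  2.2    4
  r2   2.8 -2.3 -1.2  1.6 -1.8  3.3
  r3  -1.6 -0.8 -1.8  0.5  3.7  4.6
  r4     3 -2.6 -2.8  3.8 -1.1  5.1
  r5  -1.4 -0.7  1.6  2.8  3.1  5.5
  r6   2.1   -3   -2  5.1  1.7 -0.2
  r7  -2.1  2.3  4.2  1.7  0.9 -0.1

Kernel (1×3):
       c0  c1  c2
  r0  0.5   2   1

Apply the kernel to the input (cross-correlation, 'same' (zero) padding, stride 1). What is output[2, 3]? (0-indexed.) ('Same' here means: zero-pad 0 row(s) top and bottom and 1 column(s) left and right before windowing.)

The receptive field on the zero-padded input at this output position is [-1.2 1.6 -1.8]. Elementwise product with the kernel and sum: -1.2·0.5 + 1.6·2 + -1.8·1.

0.8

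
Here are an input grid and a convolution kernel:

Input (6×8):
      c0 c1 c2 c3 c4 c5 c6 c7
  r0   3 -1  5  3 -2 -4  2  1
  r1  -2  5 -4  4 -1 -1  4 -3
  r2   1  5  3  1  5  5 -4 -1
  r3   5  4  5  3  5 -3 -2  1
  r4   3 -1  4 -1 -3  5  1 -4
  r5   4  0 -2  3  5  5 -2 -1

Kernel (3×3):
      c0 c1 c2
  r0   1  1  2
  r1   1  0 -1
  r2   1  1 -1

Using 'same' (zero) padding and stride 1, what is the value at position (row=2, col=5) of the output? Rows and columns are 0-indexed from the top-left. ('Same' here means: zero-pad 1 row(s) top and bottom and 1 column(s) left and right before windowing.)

The receptive field on the zero-padded input at this output position is [-1 -1 4 / 5 5 -4 / 5 -3 -2]. Elementwise product with the kernel and sum: -1·1 + -1·1 + 4·2 + 5·1 + -4·-1 + 5·1 + -3·1 + -2·-1.

19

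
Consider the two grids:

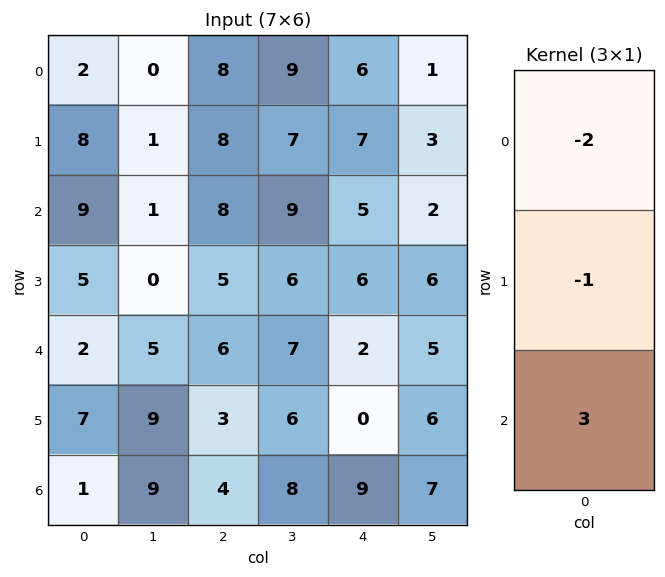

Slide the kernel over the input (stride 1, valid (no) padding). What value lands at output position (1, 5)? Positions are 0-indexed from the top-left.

The receptive field on the input at this output position is [3 / 2 / 6]. Elementwise product with the kernel and sum: 3·-2 + 2·-1 + 6·3.

10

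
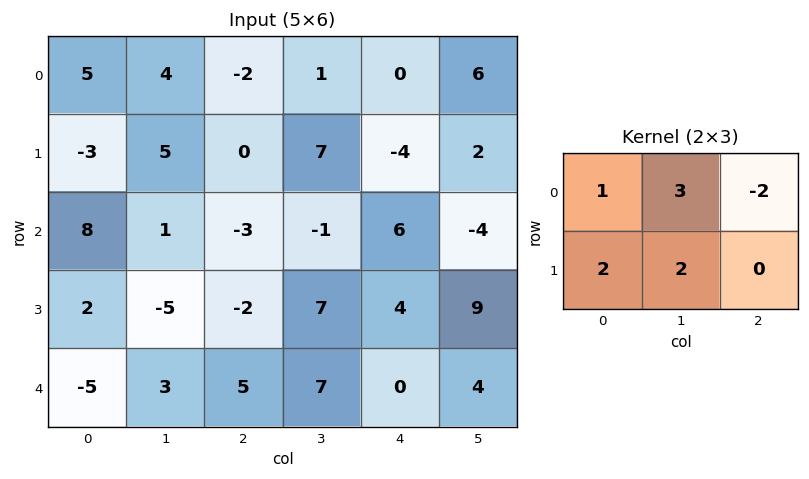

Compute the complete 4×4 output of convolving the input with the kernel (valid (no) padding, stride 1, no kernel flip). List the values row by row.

Output[0,0]: The receptive field on the input at this output position is [5 4 -2 / -3 5 0]. Elementwise product with the kernel and sum: 5·1 + 4·3 + -2·-2 + -3·2 + 5·2.
Output[0,1]: The receptive field on the input at this output position is [4 -2 1 / 5 0 7]. Elementwise product with the kernel and sum: 4·1 + -2·3 + 1·-2 + 5·2 + 0·2.

25 6 15 -5
30 -13 21 1
11 -20 -8 47
-13 -9 35 15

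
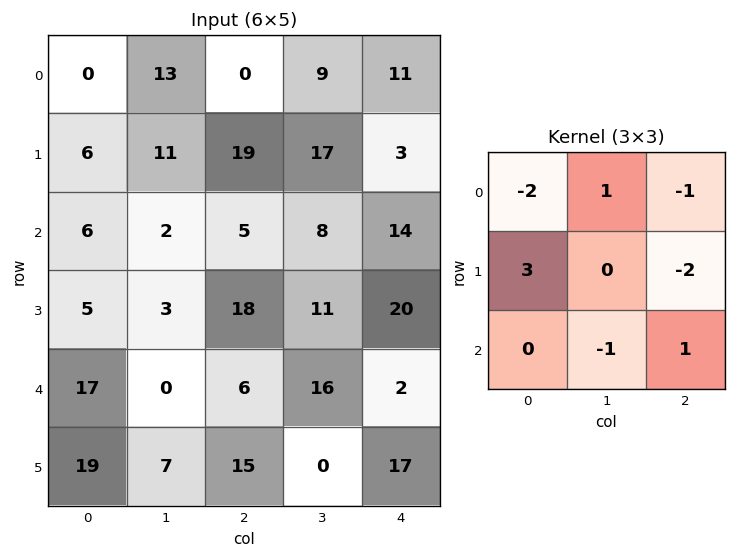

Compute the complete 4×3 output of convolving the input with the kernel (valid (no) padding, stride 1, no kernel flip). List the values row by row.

Output[0,0]: The receptive field on the input at this output position is [0 13 0 / 6 11 19 / 6 2 5]. Elementwise product with the kernel and sum: 0·-2 + 13·1 + 0·-1 + 6·3 + 19·-2 + 2·-1 + 5·1.

-4 -33 55
3 -37 -28
-30 -10 -16
22 -46 -14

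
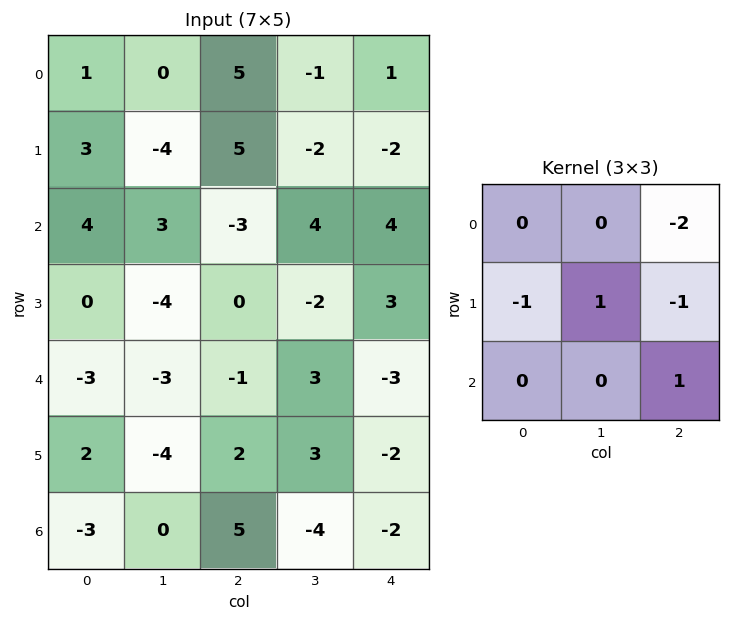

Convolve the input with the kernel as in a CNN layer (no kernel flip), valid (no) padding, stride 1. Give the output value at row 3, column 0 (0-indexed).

3

The receptive field on the input at this output position is [0 -4 0 / -3 -3 -1 / 2 -4 2]. Elementwise product with the kernel and sum: 0·-2 + -3·-1 + -3·1 + -1·-1 + 2·1.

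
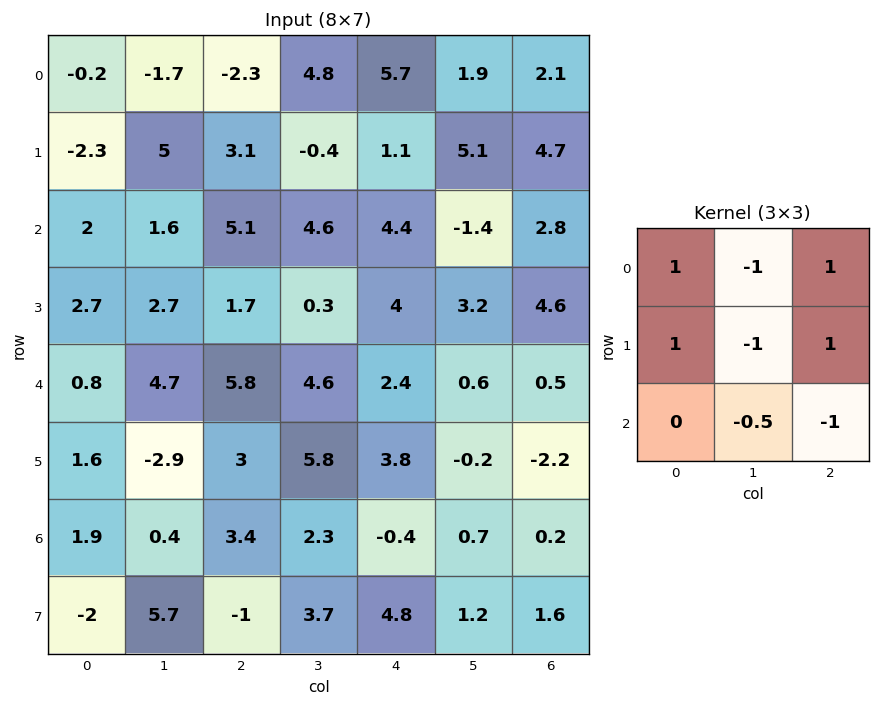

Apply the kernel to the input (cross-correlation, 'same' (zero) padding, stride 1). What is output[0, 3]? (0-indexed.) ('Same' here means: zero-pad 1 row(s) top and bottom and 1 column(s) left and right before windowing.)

The receptive field on the zero-padded input at this output position is [0 0 0 / -2.3 4.8 5.7 / 3.1 -0.4 1.1]. Elementwise product with the kernel and sum: 0·1 + 0·-1 + 0·1 + -2.3·1 + 4.8·-1 + 5.7·1 + -0.4·-0.5 + 1.1·-1.

-2.3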